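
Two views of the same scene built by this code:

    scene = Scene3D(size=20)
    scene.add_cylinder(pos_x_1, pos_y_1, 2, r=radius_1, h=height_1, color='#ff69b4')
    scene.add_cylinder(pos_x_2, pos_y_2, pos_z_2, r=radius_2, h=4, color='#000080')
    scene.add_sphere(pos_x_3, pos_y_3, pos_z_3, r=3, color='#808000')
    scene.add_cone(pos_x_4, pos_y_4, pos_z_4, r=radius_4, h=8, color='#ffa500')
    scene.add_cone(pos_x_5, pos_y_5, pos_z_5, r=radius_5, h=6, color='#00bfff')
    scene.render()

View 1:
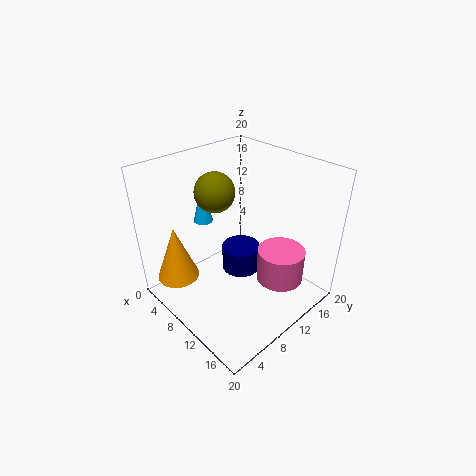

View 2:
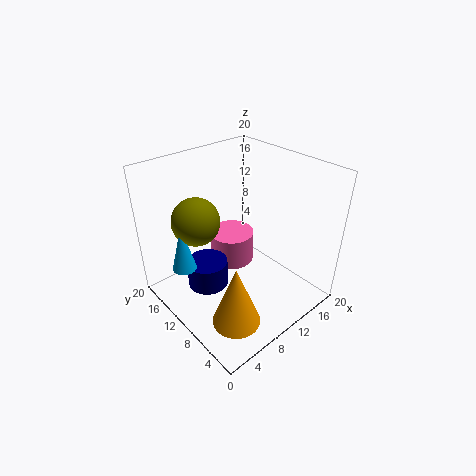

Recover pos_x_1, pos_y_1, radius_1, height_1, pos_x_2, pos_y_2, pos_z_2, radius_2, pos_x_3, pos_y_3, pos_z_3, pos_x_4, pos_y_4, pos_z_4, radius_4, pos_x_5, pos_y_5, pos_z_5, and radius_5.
pos_x_1 = 13.5
pos_y_1 = 15.5
radius_1 = 3.5
height_1 = 5
pos_x_2 = 7
pos_y_2 = 13.5
pos_z_2 = 1.5
radius_2 = 3
pos_x_3 = 4
pos_y_3 = 11
pos_z_3 = 14.5
pos_x_4 = 4
pos_y_4 = 3.5
pos_z_4 = 3.5
radius_4 = 3
pos_x_5 = 1.5
pos_y_5 = 10.5
pos_z_5 = 9
radius_5 = 1.5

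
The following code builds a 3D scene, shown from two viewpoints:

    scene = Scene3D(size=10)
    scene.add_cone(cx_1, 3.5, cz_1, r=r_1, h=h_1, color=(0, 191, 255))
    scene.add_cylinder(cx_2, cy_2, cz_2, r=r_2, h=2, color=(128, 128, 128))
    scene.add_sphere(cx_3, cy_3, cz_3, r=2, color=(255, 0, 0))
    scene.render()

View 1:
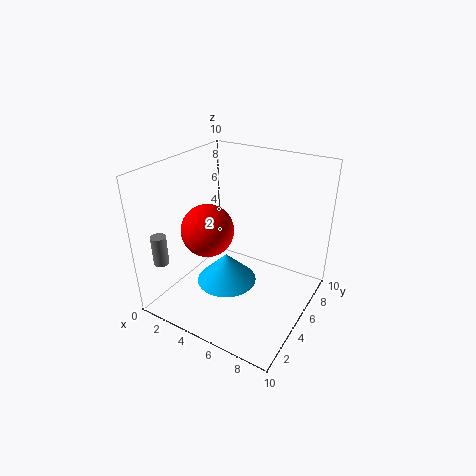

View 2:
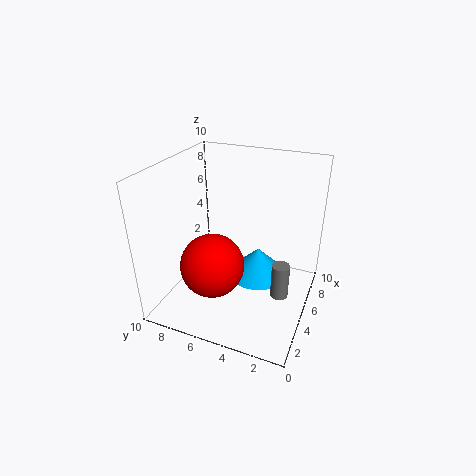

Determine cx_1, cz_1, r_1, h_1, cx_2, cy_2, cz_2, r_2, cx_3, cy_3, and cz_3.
cx_1 = 5; cz_1 = 2.5; r_1 = 2; h_1 = 2; cx_2 = 1.5; cy_2 = 1; cz_2 = 4; r_2 = 0.5; cx_3 = 2; cy_3 = 5.5; cz_3 = 4.5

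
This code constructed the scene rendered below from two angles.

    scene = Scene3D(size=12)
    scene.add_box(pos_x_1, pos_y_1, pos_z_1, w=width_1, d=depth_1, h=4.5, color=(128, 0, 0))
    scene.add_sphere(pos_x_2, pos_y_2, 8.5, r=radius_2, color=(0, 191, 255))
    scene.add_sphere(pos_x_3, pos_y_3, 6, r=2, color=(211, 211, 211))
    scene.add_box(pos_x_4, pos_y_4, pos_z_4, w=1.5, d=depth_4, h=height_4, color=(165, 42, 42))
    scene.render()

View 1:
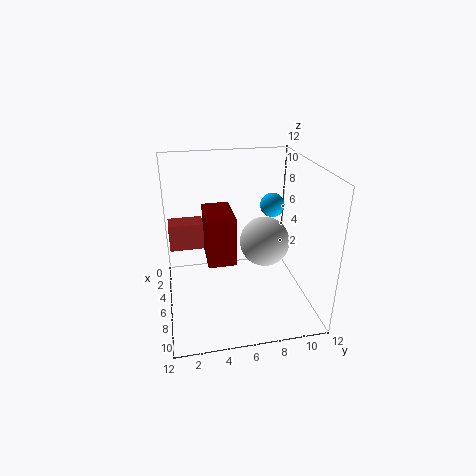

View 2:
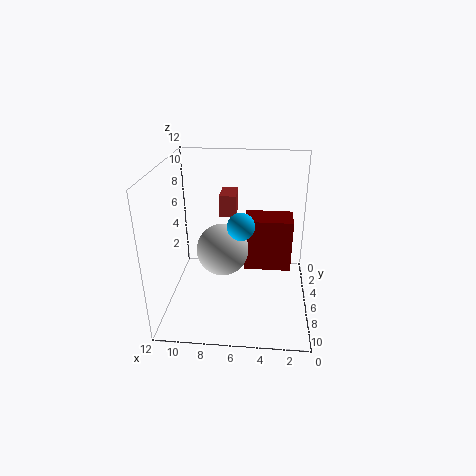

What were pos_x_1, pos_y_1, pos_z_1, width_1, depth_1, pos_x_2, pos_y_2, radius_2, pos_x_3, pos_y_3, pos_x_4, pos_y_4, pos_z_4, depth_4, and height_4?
pos_x_1 = 1.5; pos_y_1 = 3.5; pos_z_1 = 3; width_1 = 4; depth_1 = 2.5; pos_x_2 = 5.5; pos_y_2 = 9; radius_2 = 1; pos_x_3 = 7; pos_y_3 = 8; pos_x_4 = 6.5; pos_y_4 = 0.5; pos_z_4 = 6.5; depth_4 = 2.5; height_4 = 2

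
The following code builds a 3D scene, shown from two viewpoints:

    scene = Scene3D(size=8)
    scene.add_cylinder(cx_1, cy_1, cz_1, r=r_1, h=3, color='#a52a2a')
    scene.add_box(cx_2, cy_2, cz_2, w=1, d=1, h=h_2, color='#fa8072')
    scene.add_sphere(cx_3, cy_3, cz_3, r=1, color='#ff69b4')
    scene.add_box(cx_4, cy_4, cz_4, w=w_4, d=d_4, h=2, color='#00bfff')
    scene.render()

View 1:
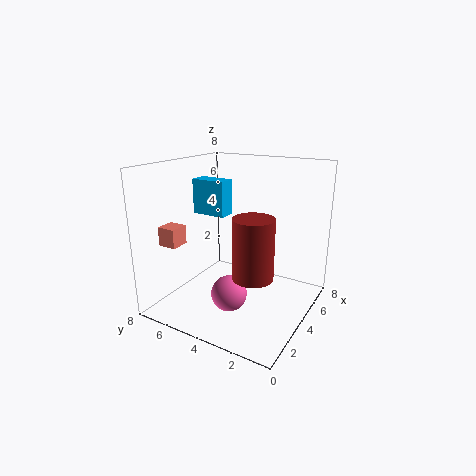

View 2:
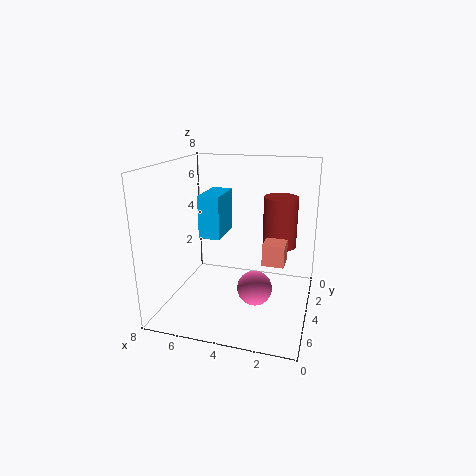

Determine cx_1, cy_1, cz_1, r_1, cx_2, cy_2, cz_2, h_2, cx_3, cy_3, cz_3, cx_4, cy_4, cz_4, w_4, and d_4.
cx_1 = 2
cy_1 = 2
cz_1 = 3
r_1 = 1
cx_2 = 1
cy_2 = 6
cz_2 = 4
h_2 = 1
cx_3 = 3
cy_3 = 4
cz_3 = 1
cx_4 = 4
cy_4 = 5
cz_4 = 5
w_4 = 1
d_4 = 2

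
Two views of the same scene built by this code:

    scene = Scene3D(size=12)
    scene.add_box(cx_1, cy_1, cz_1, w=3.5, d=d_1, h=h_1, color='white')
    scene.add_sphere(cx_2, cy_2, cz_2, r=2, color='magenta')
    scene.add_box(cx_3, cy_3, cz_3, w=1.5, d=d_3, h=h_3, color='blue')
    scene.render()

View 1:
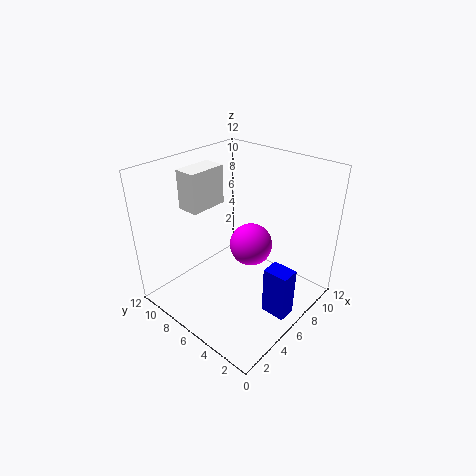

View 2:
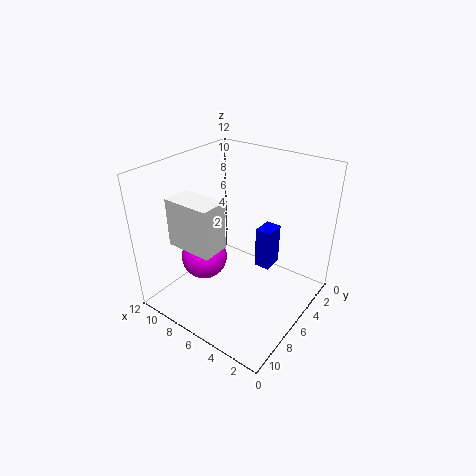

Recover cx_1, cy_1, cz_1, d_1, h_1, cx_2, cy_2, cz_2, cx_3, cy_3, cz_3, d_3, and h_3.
cx_1 = 4.5; cy_1 = 9.5; cz_1 = 7.5; d_1 = 2; h_1 = 3.5; cx_2 = 9; cy_2 = 7; cz_2 = 3.5; cx_3 = 5; cy_3 = 0.5; cz_3 = 1; d_3 = 2; h_3 = 4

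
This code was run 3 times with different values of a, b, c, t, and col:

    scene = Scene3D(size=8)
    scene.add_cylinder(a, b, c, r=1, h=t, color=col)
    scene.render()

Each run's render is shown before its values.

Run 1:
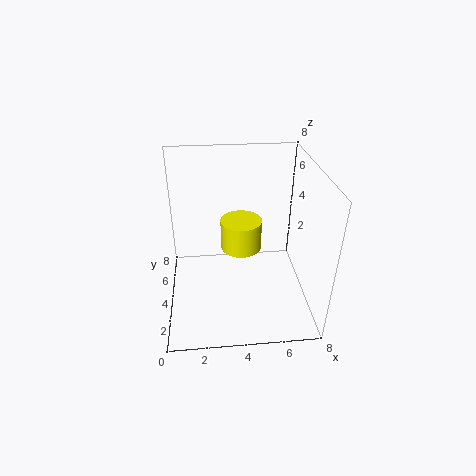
a = 4, b = 2.5, c = 4.5, t = 1.5, col = 'yellow'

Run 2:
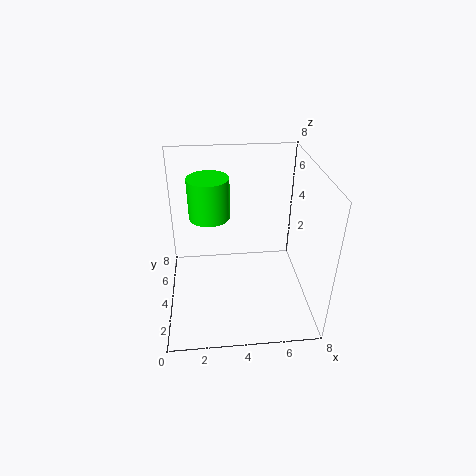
a = 2.5, b = 3, c = 6, t = 2, col = 'lime'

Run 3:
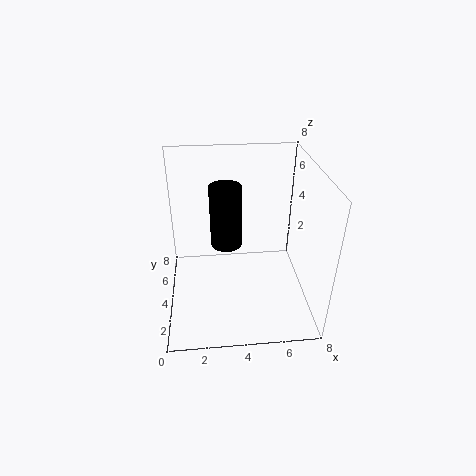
a = 3.5, b = 6.5, c = 2, t = 4, col = 'black'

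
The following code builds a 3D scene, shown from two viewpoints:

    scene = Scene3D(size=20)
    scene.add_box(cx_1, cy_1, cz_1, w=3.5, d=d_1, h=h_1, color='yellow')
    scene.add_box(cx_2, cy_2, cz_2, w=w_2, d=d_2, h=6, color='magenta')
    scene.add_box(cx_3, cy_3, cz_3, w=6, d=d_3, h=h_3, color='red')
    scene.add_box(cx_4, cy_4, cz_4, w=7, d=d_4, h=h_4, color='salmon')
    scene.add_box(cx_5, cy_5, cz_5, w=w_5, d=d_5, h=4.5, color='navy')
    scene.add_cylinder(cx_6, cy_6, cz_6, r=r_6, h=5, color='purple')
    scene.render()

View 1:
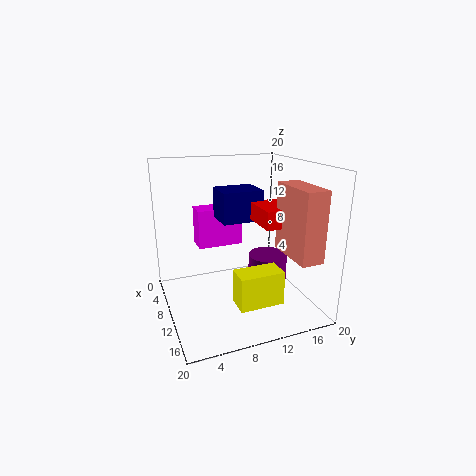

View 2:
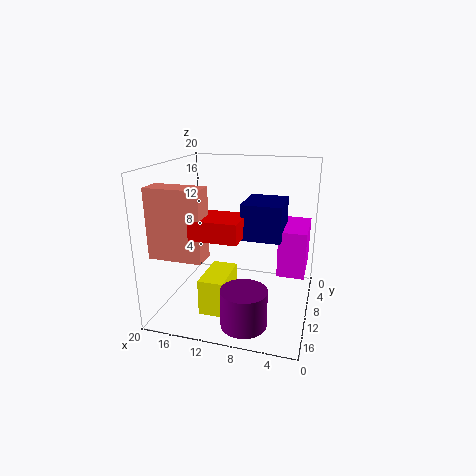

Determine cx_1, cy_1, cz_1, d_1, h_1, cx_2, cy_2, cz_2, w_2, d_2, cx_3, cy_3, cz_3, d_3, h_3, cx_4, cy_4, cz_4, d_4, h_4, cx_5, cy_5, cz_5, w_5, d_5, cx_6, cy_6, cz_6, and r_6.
cx_1 = 10.5
cy_1 = 9
cz_1 = 0.5
d_1 = 6.5
h_1 = 5
cx_2 = 0.5
cy_2 = 6
cz_2 = 6.5
w_2 = 3.5
d_2 = 7
cx_3 = 8
cy_3 = 12.5
cz_3 = 12
d_3 = 5
h_3 = 2.5
cx_4 = 12.5
cy_4 = 14.5
cz_4 = 9
d_4 = 3
h_4 = 9
cx_5 = 3.5
cy_5 = 8.5
cz_5 = 11.5
w_5 = 5
d_5 = 6
cx_6 = 7.5
cy_6 = 16
cz_6 = 0.5
r_6 = 3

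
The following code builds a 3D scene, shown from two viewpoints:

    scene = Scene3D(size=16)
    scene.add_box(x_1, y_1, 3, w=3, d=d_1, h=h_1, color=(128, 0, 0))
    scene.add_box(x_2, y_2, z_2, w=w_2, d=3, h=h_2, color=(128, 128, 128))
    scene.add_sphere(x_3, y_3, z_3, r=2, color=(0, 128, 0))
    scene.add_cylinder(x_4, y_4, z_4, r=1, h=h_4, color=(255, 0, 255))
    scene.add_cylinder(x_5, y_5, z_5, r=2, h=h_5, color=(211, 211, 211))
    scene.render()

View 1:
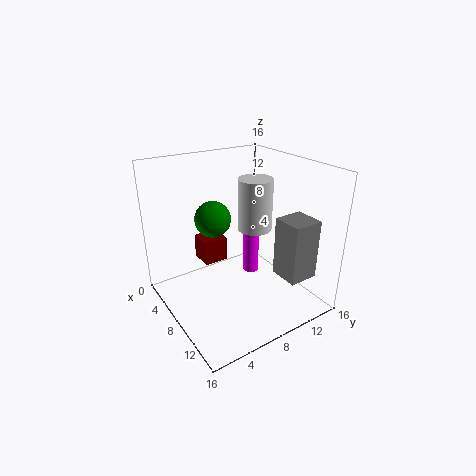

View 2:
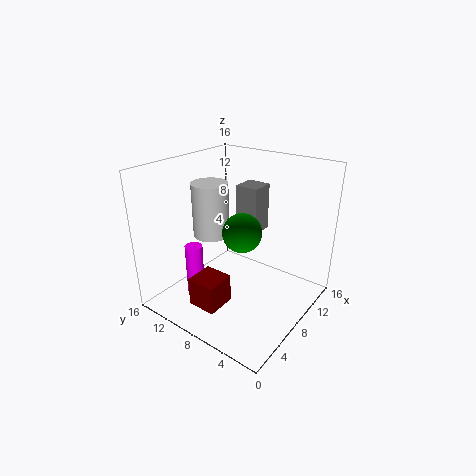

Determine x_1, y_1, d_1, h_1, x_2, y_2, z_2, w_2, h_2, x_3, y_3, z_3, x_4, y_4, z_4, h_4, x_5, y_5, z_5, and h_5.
x_1 = 1
y_1 = 6
d_1 = 3
h_1 = 3
x_2 = 13
y_2 = 9
z_2 = 6
w_2 = 3
h_2 = 6
x_3 = 6
y_3 = 6
z_3 = 10
x_4 = 5
y_4 = 12
z_4 = 1
h_4 = 6
x_5 = 7
y_5 = 11
z_5 = 8
h_5 = 6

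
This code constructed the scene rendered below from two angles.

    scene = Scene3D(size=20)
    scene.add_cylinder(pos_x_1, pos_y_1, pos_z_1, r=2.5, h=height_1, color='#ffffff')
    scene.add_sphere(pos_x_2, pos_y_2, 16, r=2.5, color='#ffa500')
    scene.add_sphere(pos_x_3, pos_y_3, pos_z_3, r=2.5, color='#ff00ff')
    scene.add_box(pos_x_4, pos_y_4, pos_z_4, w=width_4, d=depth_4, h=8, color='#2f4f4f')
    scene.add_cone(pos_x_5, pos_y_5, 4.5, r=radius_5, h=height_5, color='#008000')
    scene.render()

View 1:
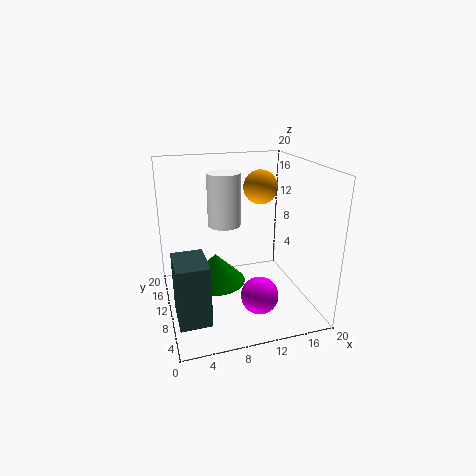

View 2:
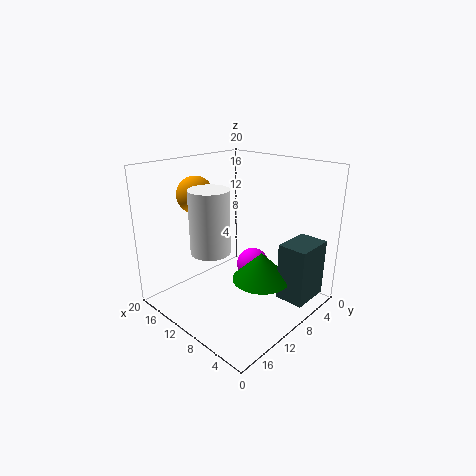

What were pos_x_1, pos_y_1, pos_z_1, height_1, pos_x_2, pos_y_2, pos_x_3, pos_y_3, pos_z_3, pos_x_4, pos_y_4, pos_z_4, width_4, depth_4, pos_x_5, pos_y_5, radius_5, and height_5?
pos_x_1 = 9.5; pos_y_1 = 15.5; pos_z_1 = 10; height_1 = 8; pos_x_2 = 14.5; pos_y_2 = 13.5; pos_x_3 = 11.5; pos_y_3 = 5; pos_z_3 = 3.5; pos_x_4 = 0.5; pos_y_4 = 2.5; pos_z_4 = 2; width_4 = 4; depth_4 = 5.5; pos_x_5 = 6.5; pos_y_5 = 9; radius_5 = 4; height_5 = 4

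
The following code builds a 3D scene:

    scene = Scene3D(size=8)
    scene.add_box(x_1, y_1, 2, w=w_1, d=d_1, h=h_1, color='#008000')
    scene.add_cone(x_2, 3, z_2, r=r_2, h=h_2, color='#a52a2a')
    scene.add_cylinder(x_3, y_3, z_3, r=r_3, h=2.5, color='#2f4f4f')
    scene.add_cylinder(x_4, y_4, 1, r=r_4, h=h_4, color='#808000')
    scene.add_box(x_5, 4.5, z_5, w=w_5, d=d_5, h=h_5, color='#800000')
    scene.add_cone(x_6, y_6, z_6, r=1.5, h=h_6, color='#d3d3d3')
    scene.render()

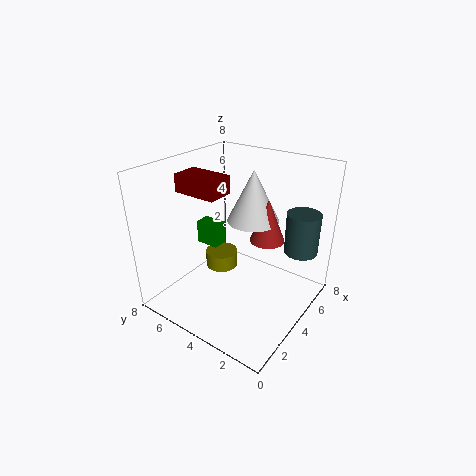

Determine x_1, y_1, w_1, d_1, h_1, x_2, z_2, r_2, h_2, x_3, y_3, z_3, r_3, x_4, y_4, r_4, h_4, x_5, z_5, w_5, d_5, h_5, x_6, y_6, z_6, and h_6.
x_1 = 5; y_1 = 6.5; w_1 = 1; d_1 = 1.5; h_1 = 1.5; x_2 = 5.5; z_2 = 3.5; r_2 = 1; h_2 = 2.5; x_3 = 7; y_3 = 1.5; z_3 = 2.5; r_3 = 1; x_4 = 5; y_4 = 6; r_4 = 1; h_4 = 1; x_5 = 2.5; z_5 = 6.5; w_5 = 1.5; d_5 = 2.5; h_5 = 1; x_6 = 5.5; y_6 = 4; z_6 = 4.5; h_6 = 3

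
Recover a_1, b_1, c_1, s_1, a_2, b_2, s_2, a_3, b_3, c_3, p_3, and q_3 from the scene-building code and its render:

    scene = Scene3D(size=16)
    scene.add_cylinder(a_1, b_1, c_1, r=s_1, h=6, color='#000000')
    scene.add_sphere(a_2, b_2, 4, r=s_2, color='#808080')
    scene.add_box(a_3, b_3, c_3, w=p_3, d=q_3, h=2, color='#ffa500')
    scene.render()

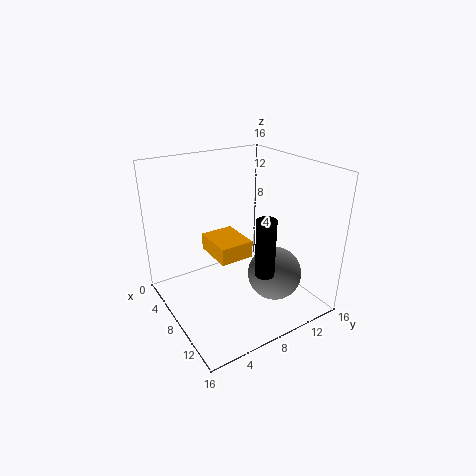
a_1 = 13
b_1 = 8
c_1 = 6
s_1 = 1
a_2 = 11
b_2 = 11
s_2 = 3
a_3 = 3
b_3 = 6
c_3 = 5
p_3 = 5
q_3 = 4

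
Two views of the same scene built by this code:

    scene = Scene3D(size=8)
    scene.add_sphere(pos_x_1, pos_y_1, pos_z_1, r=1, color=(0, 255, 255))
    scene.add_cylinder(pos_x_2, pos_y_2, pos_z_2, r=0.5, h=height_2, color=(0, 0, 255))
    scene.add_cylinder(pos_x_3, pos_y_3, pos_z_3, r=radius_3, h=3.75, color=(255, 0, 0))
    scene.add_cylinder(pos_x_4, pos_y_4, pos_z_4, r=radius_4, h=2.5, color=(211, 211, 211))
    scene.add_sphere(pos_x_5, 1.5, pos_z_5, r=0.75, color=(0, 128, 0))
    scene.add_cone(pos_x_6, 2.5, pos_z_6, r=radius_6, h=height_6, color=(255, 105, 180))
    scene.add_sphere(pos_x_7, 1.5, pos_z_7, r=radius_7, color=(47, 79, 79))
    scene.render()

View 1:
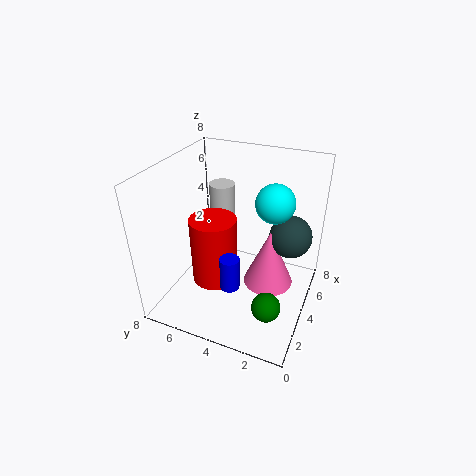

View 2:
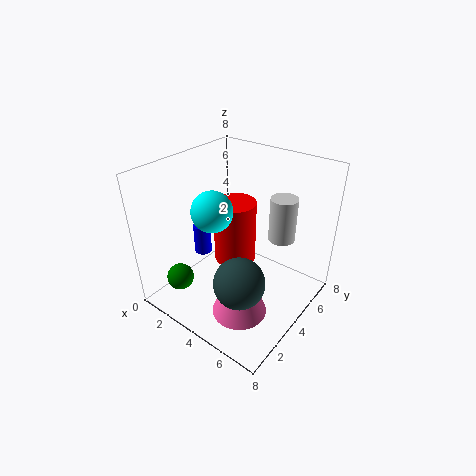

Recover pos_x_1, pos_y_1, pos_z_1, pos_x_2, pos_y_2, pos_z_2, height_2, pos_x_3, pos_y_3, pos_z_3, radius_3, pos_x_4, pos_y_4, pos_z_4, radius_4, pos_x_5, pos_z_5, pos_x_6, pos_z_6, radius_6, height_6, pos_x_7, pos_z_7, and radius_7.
pos_x_1 = 4
pos_y_1 = 2
pos_z_1 = 6.5
pos_x_2 = 1.75
pos_y_2 = 3.5
pos_z_2 = 2.5
height_2 = 1.75
pos_x_3 = 3
pos_y_3 = 5
pos_z_3 = 1.75
radius_3 = 1.25
pos_x_4 = 5.75
pos_y_4 = 5.75
pos_z_4 = 3.75
radius_4 = 0.75
pos_x_5 = 1.75
pos_z_5 = 1.75
pos_x_6 = 5.25
pos_z_6 = 0.5
radius_6 = 1.5
height_6 = 3.5
pos_x_7 = 6
pos_z_7 = 3.5
radius_7 = 1.25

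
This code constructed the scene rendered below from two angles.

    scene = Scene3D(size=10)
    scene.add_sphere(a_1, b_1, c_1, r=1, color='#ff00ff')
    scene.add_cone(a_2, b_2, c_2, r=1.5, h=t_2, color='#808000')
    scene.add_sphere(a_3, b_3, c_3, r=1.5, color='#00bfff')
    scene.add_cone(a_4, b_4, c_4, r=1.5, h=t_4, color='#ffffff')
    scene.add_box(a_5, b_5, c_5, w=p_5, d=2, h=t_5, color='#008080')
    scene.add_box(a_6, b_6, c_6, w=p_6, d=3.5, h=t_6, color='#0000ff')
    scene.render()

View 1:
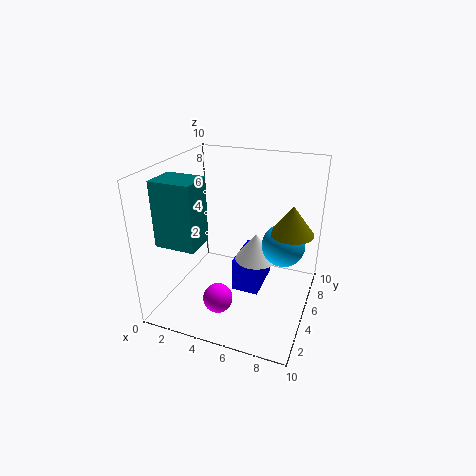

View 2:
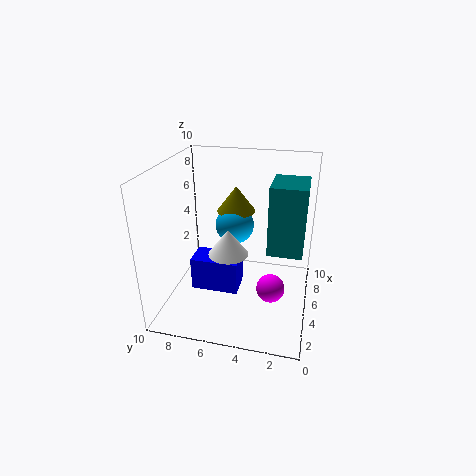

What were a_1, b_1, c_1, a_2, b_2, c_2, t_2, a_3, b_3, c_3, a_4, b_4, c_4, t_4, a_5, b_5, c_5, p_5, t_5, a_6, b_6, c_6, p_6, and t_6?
a_1 = 4.5, b_1 = 2.5, c_1 = 1.5, a_2 = 8.5, b_2 = 6, c_2 = 5.5, t_2 = 2, a_3 = 8, b_3 = 6, c_3 = 4.5, a_4 = 6, b_4 = 6, c_4 = 3, t_4 = 2, a_5 = 1.5, b_5 = 0.5, c_5 = 6, p_5 = 2.5, t_5 = 4, a_6 = 4.5, b_6 = 5, c_6 = 0.5, p_6 = 2, t_6 = 2.5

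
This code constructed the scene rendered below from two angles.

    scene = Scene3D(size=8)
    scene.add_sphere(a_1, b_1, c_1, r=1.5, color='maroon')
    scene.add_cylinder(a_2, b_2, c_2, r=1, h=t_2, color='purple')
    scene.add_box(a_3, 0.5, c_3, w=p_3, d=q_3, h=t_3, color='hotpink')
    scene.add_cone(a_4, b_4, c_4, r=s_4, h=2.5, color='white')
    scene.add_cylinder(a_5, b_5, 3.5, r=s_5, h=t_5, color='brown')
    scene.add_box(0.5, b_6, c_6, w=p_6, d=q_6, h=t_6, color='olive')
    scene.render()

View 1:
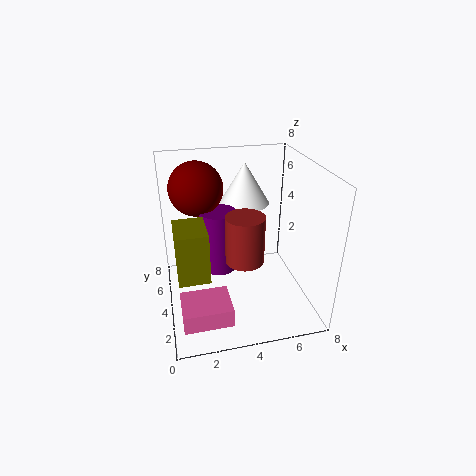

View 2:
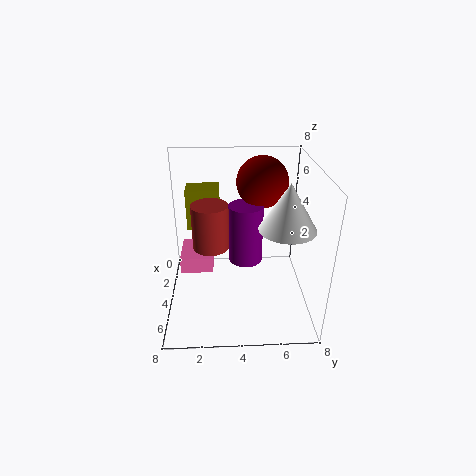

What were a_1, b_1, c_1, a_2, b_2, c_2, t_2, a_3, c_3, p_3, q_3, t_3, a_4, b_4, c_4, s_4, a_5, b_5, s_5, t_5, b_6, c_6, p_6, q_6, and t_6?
a_1 = 2
b_1 = 5.5
c_1 = 6.5
a_2 = 3
b_2 = 4.5
c_2 = 2
t_2 = 3.5
a_3 = 0.5
c_3 = 1
p_3 = 2.5
q_3 = 2
t_3 = 1
a_4 = 5
b_4 = 6.5
c_4 = 5
s_4 = 1.5
a_5 = 4
b_5 = 2.5
s_5 = 1
t_5 = 2.5
b_6 = 1
c_6 = 3.5
p_6 = 1.5
q_6 = 2
t_6 = 2.5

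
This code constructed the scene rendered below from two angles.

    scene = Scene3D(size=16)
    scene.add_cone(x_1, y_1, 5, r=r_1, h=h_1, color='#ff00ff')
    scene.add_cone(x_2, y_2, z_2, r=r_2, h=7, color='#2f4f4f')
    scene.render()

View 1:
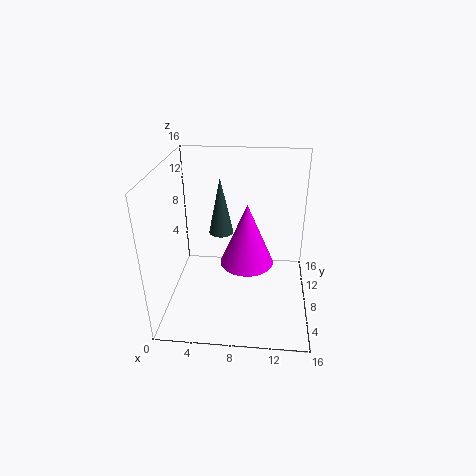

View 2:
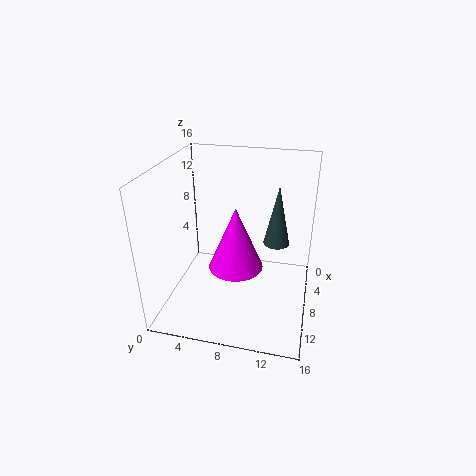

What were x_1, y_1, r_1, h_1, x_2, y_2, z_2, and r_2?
x_1 = 9; y_1 = 8; r_1 = 3; h_1 = 7; x_2 = 5.5; y_2 = 12; z_2 = 6.5; r_2 = 1.5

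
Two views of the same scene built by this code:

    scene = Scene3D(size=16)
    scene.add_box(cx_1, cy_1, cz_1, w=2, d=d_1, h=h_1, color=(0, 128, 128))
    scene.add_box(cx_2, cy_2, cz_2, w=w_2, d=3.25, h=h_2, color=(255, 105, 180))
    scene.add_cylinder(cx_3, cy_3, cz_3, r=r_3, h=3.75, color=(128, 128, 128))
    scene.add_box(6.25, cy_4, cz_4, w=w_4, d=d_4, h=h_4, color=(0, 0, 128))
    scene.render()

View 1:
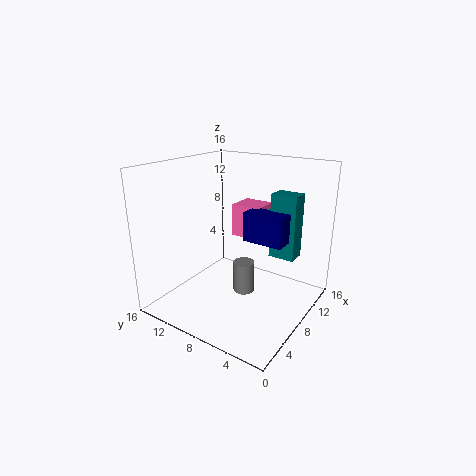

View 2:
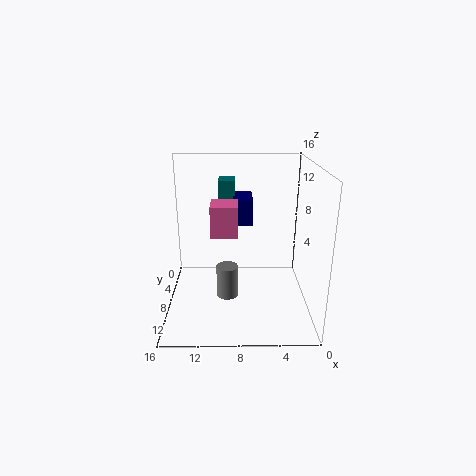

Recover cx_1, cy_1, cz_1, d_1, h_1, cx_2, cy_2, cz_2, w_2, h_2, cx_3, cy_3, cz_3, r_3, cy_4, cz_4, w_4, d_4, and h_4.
cx_1 = 8.25, cy_1 = 1.5, cz_1 = 6.75, d_1 = 2.75, h_1 = 6.75, cx_2 = 8, cy_2 = 5.5, cz_2 = 8.25, w_2 = 3, h_2 = 3.5, cx_3 = 9.25, cy_3 = 8, cz_3 = 0.75, r_3 = 1.25, cy_4 = 2, cz_4 = 8.75, w_4 = 2.25, d_4 = 4.25, h_4 = 3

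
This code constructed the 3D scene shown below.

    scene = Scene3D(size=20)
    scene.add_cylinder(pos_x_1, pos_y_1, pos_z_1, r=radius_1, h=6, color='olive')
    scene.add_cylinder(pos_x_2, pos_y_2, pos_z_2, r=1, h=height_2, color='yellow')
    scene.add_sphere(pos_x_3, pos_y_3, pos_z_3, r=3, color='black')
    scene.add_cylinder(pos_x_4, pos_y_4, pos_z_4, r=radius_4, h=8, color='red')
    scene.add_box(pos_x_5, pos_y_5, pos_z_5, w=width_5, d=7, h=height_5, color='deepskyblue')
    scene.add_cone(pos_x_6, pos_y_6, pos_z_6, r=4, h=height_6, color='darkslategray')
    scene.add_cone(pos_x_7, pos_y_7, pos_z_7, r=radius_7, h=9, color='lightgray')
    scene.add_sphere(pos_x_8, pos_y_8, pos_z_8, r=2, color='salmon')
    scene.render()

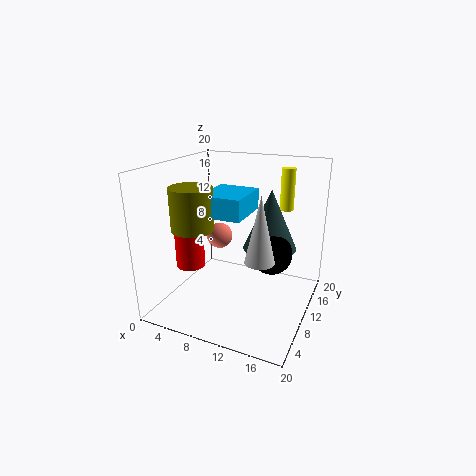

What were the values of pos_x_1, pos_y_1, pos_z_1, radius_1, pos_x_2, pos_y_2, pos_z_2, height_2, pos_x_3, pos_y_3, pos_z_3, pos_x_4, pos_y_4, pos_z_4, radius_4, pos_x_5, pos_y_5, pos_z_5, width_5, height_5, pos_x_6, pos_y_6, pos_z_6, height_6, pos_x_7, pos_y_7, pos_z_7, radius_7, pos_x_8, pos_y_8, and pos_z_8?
pos_x_1 = 4; pos_y_1 = 8; pos_z_1 = 11; radius_1 = 3; pos_x_2 = 15; pos_y_2 = 16; pos_z_2 = 13; height_2 = 6; pos_x_3 = 14; pos_y_3 = 13; pos_z_3 = 7; pos_x_4 = 4; pos_y_4 = 7; pos_z_4 = 6; radius_4 = 2; pos_x_5 = 5; pos_y_5 = 8; pos_z_5 = 13; width_5 = 6; height_5 = 3; pos_x_6 = 13; pos_y_6 = 15; pos_z_6 = 7; height_6 = 9; pos_x_7 = 14; pos_y_7 = 8; pos_z_7 = 8; radius_7 = 2; pos_x_8 = 5; pos_y_8 = 14; pos_z_8 = 8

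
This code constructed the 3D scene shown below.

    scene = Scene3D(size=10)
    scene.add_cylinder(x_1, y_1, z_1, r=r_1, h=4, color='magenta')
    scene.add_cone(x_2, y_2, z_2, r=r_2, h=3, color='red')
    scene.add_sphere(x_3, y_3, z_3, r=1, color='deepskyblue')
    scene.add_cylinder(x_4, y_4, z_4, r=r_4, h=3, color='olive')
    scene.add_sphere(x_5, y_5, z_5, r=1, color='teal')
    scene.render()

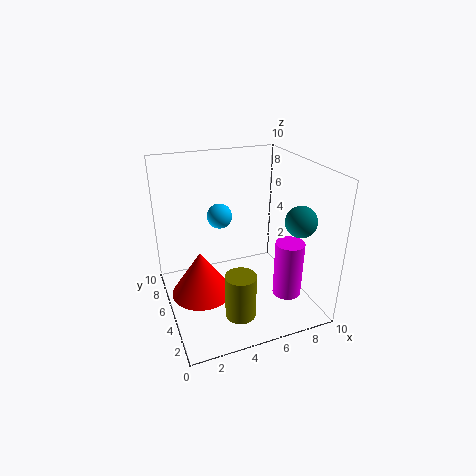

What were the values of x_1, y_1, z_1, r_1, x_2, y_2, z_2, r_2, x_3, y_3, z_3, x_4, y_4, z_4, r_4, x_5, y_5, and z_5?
x_1 = 8, y_1 = 3, z_1 = 1, r_1 = 1, x_2 = 2, y_2 = 4, z_2 = 2, r_2 = 2, x_3 = 5, y_3 = 9, z_3 = 5, x_4 = 4, y_4 = 2, z_4 = 1, r_4 = 1, x_5 = 8, y_5 = 2, z_5 = 7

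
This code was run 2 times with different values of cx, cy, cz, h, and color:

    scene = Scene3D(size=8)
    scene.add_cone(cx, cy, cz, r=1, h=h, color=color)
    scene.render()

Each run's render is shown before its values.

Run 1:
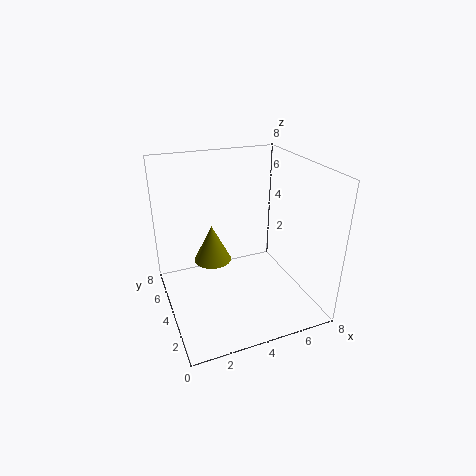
cx = 2.5, cy = 4, cz = 3, h = 2, color = 'olive'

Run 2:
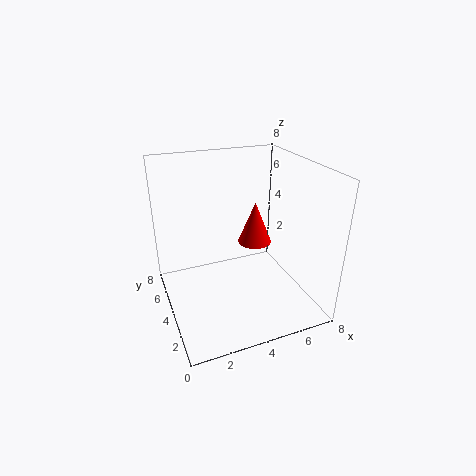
cx = 5.5, cy = 5, cz = 3, h = 2.5, color = 'red'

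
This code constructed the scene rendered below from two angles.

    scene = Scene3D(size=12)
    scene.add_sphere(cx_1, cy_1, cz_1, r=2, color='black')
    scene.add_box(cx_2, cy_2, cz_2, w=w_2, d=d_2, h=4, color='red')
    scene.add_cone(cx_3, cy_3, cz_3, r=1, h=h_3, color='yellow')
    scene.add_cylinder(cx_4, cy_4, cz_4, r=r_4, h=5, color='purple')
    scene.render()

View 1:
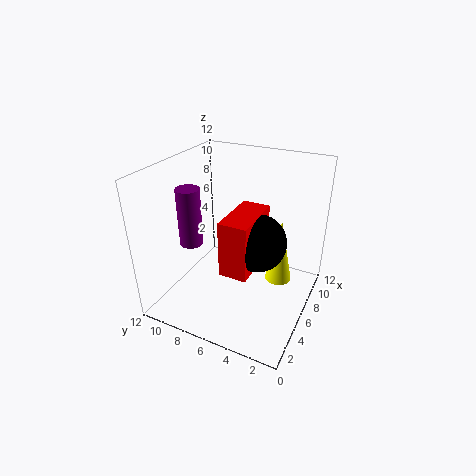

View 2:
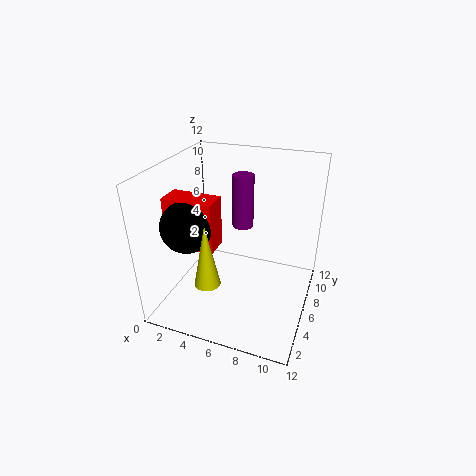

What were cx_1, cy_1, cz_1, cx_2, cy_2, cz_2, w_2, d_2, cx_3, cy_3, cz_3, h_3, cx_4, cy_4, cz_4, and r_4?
cx_1 = 3; cy_1 = 3; cz_1 = 8; cx_2 = 1; cy_2 = 3; cz_2 = 6; w_2 = 4; d_2 = 2; cx_3 = 5; cy_3 = 2; cz_3 = 4; h_3 = 5; cx_4 = 5; cy_4 = 10; cz_4 = 5; r_4 = 1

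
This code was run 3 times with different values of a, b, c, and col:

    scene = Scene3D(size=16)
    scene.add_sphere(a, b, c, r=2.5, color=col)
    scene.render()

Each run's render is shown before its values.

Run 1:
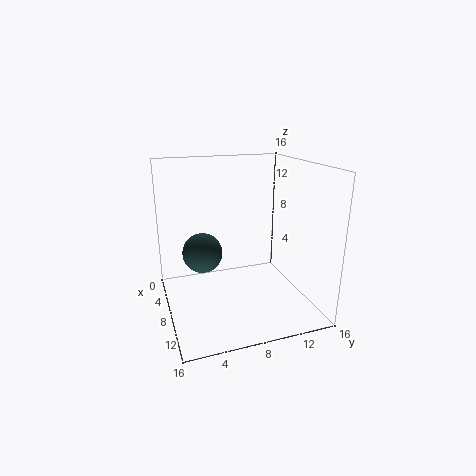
a = 3
b = 5
c = 4.5
col = 'darkslategray'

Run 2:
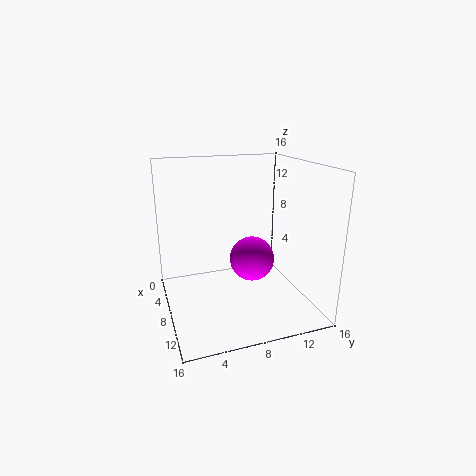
a = 8.5
b = 9.5
c = 5.5
col = 'magenta'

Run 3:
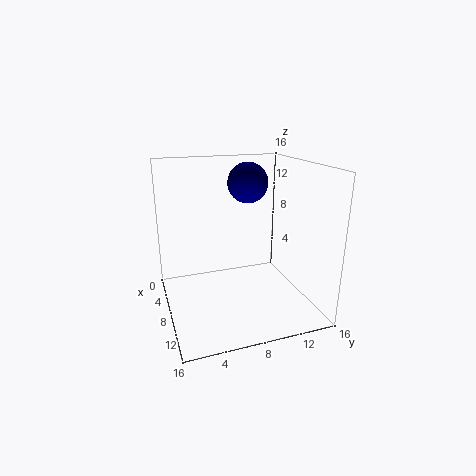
a = 3
b = 11
c = 13
col = 'navy'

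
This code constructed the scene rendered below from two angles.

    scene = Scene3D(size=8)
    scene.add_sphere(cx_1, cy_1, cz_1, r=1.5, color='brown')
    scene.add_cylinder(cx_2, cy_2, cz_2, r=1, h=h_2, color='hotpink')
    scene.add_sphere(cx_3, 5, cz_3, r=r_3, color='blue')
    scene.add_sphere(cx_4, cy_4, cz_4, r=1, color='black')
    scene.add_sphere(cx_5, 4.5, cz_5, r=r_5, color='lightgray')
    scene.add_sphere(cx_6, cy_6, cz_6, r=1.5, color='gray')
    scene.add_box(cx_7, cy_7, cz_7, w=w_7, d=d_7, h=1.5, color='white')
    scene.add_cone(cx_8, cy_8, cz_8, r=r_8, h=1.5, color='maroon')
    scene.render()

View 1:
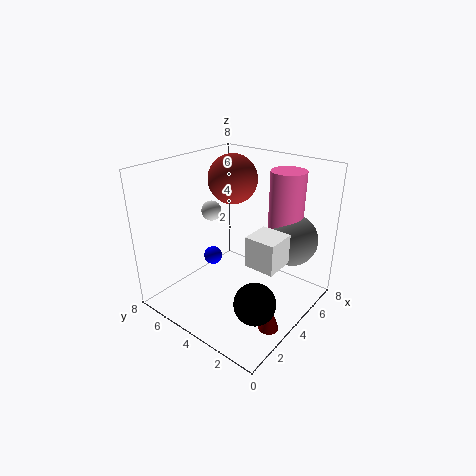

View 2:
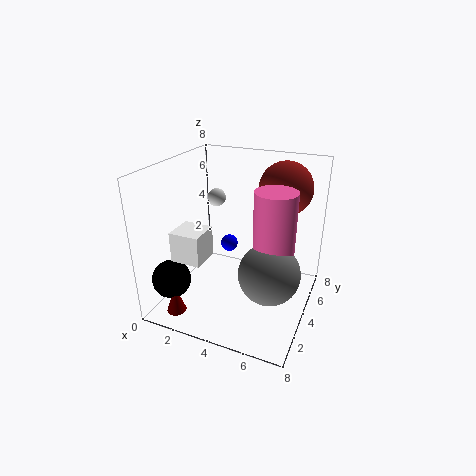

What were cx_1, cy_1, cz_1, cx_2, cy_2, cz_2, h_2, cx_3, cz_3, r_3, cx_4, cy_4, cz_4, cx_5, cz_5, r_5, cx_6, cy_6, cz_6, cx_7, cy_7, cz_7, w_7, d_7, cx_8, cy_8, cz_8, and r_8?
cx_1 = 6
cy_1 = 6
cz_1 = 6.5
cx_2 = 6.5
cy_2 = 2.5
cz_2 = 3.5
h_2 = 4
cx_3 = 3
cz_3 = 3
r_3 = 0.5
cx_4 = 1.5
cy_4 = 1
cz_4 = 2.5
cx_5 = 2.5
cz_5 = 6
r_5 = 0.5
cx_6 = 6.5
cy_6 = 2
cz_6 = 3.5
cx_7 = 2
cy_7 = 0.5
cz_7 = 4
w_7 = 1.5
d_7 = 1.5
cx_8 = 2
cy_8 = 0.5
cz_8 = 1
r_8 = 0.5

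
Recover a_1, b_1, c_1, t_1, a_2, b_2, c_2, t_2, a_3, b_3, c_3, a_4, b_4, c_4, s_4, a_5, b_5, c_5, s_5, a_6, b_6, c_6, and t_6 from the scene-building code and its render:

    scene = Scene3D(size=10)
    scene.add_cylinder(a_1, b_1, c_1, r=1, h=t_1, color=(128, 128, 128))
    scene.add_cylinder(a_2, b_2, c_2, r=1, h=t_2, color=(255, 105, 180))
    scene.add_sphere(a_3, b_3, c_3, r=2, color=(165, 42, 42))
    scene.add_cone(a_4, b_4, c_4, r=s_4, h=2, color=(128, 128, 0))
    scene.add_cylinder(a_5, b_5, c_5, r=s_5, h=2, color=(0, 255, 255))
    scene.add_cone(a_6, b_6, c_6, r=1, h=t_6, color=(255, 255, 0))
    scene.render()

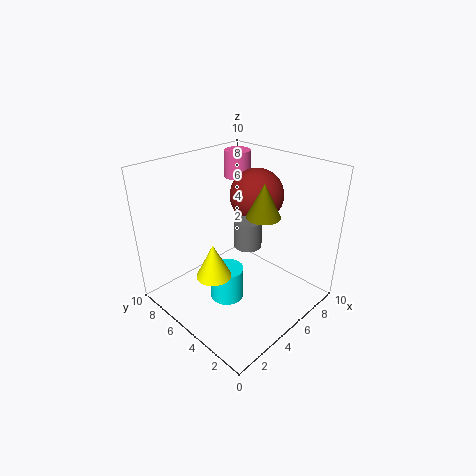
a_1 = 6, b_1 = 5, c_1 = 4, t_1 = 2, a_2 = 8, b_2 = 8, c_2 = 8, t_2 = 2, a_3 = 8, b_3 = 6, c_3 = 7, a_4 = 4, b_4 = 2, c_4 = 8, s_4 = 1, a_5 = 2, b_5 = 3, c_5 = 3, s_5 = 1, a_6 = 1, b_6 = 3, c_6 = 5, t_6 = 2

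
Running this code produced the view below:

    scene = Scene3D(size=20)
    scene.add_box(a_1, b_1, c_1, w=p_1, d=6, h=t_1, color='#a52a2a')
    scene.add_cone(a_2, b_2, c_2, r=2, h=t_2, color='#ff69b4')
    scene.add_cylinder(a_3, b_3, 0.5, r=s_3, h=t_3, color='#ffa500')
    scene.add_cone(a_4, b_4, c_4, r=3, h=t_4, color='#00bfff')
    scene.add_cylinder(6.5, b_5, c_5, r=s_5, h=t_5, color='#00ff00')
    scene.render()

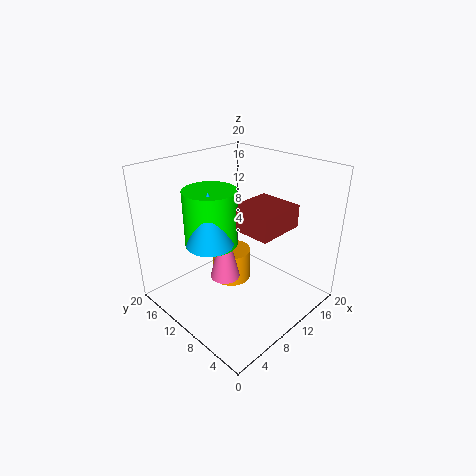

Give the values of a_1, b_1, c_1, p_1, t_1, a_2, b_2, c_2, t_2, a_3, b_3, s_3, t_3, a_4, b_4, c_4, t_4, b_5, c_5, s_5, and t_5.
a_1 = 8, b_1 = 3.5, c_1 = 12.5, p_1 = 6.5, t_1 = 3, a_2 = 7, b_2 = 9.5, c_2 = 5.5, t_2 = 8.5, a_3 = 12.5, b_3 = 14, s_3 = 3, t_3 = 5, a_4 = 5, b_4 = 10, c_4 = 11, t_4 = 7, b_5 = 11.5, c_5 = 10, s_5 = 3.5, t_5 = 7.5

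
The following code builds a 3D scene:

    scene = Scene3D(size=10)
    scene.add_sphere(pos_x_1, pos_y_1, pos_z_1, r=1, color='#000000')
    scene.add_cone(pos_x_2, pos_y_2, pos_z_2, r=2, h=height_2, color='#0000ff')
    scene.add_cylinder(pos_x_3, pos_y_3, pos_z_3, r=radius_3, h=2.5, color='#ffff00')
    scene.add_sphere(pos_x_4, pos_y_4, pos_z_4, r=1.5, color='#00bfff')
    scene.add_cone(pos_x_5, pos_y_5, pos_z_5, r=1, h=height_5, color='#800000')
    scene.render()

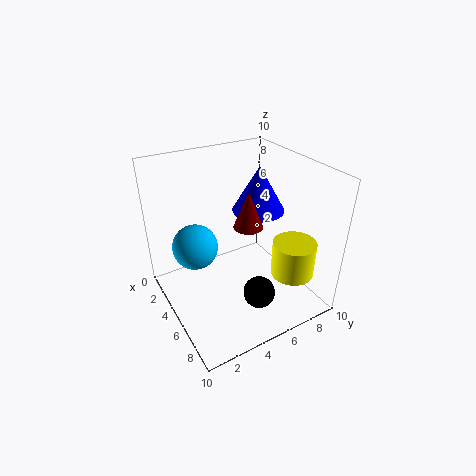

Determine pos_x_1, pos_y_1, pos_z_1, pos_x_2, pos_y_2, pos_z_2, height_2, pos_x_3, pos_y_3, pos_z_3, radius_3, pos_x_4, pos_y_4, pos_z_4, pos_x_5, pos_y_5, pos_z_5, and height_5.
pos_x_1 = 8.5
pos_y_1 = 4.5
pos_z_1 = 3
pos_x_2 = 3
pos_y_2 = 8
pos_z_2 = 5.5
height_2 = 3.5
pos_x_3 = 7.5
pos_y_3 = 8
pos_z_3 = 2.5
radius_3 = 1.5
pos_x_4 = 4.5
pos_y_4 = 2
pos_z_4 = 5
pos_x_5 = 5.5
pos_y_5 = 5.5
pos_z_5 = 6
height_5 = 2.5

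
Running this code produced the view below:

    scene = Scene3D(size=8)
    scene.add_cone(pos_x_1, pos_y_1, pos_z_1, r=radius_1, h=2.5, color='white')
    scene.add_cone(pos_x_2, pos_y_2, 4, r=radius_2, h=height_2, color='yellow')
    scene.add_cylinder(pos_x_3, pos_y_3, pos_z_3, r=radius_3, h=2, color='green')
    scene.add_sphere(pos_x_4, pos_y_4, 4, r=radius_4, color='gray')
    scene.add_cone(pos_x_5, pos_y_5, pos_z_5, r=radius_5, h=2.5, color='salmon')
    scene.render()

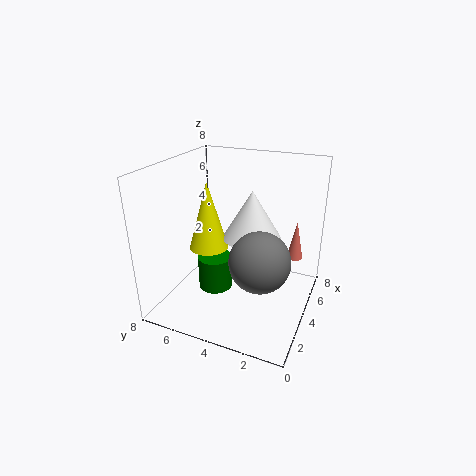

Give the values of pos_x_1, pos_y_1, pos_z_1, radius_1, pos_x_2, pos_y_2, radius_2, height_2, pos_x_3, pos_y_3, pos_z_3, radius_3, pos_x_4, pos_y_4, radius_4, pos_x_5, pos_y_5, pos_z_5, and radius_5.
pos_x_1 = 3.5; pos_y_1 = 3; pos_z_1 = 4.5; radius_1 = 1.5; pos_x_2 = 2.5; pos_y_2 = 5; radius_2 = 1; height_2 = 3.5; pos_x_3 = 4; pos_y_3 = 5.5; pos_z_3 = 0.5; radius_3 = 1; pos_x_4 = 2; pos_y_4 = 2; radius_4 = 1.5; pos_x_5 = 7.5; pos_y_5 = 1.5; pos_z_5 = 1.5; radius_5 = 0.5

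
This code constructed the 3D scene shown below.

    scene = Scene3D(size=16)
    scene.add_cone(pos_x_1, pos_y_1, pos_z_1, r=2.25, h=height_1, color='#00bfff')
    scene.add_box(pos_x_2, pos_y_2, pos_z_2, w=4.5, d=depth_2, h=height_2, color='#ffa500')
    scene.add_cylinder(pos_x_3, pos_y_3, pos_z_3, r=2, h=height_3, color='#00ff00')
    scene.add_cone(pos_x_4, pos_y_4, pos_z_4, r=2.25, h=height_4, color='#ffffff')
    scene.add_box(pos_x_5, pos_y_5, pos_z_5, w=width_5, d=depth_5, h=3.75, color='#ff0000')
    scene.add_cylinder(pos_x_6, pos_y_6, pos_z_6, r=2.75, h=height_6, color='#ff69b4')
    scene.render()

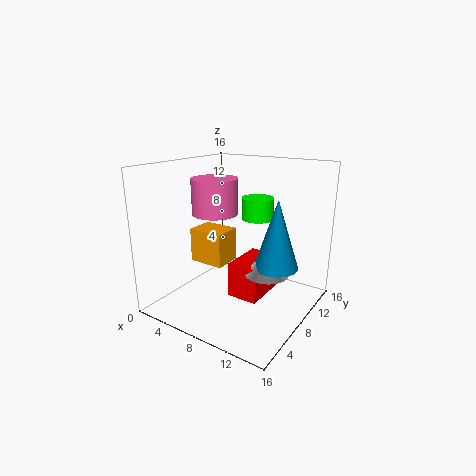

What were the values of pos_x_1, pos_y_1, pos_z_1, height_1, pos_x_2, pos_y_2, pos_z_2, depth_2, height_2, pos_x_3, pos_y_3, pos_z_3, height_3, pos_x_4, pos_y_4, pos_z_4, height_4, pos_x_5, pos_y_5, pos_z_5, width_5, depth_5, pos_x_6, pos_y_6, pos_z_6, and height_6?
pos_x_1 = 13.25, pos_y_1 = 7, pos_z_1 = 6.25, height_1 = 7, pos_x_2 = 0.5, pos_y_2 = 8.5, pos_z_2 = 3.25, depth_2 = 3.5, height_2 = 4.25, pos_x_3 = 7, pos_y_3 = 14, pos_z_3 = 8.5, height_3 = 2.75, pos_x_4 = 12.5, pos_y_4 = 6.5, pos_z_4 = 5.5, height_4 = 2.75, pos_x_5 = 8.75, pos_y_5 = 5, pos_z_5 = 2.5, width_5 = 3.25, depth_5 = 5, pos_x_6 = 3.75, pos_y_6 = 9.5, pos_z_6 = 9.75, height_6 = 4.25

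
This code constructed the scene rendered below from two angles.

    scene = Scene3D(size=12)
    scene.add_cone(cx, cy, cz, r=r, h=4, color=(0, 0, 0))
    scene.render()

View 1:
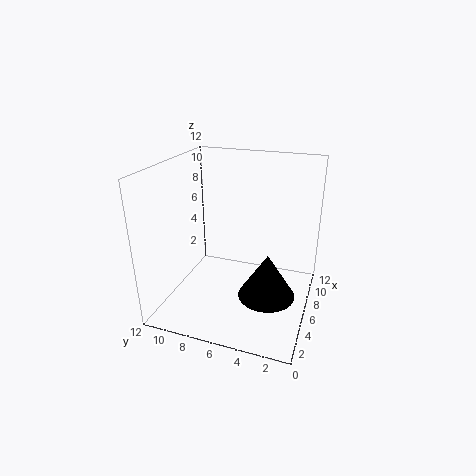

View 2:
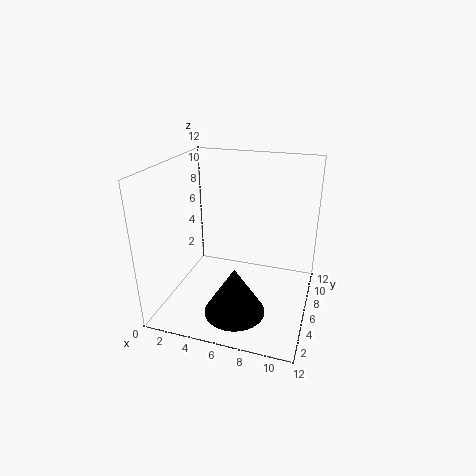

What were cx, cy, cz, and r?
cx = 6.5, cy = 3.5, cz = 0.5, r = 2.5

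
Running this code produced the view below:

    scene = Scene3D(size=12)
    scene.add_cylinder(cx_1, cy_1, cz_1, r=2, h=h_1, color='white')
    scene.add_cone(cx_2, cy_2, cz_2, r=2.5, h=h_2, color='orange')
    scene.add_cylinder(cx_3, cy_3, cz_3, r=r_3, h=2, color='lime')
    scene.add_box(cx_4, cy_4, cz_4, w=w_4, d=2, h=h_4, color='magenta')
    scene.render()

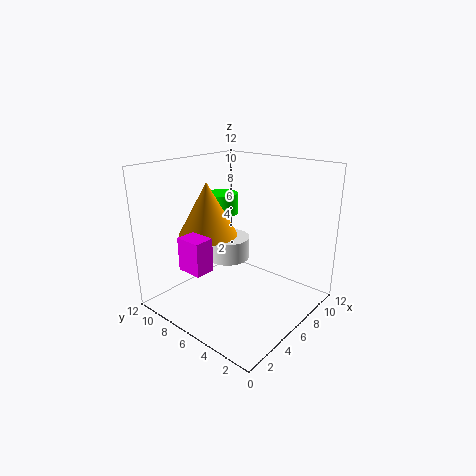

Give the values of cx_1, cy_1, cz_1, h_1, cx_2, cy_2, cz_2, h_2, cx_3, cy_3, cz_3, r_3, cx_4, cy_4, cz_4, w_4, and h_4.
cx_1 = 7.5, cy_1 = 8.5, cz_1 = 3, h_1 = 2, cx_2 = 5, cy_2 = 8.5, cz_2 = 6, h_2 = 4.5, cx_3 = 9, cy_3 = 10.5, cz_3 = 6.5, r_3 = 1.5, cx_4 = 0.5, cy_4 = 5, cz_4 = 5, w_4 = 1.5, h_4 = 2.5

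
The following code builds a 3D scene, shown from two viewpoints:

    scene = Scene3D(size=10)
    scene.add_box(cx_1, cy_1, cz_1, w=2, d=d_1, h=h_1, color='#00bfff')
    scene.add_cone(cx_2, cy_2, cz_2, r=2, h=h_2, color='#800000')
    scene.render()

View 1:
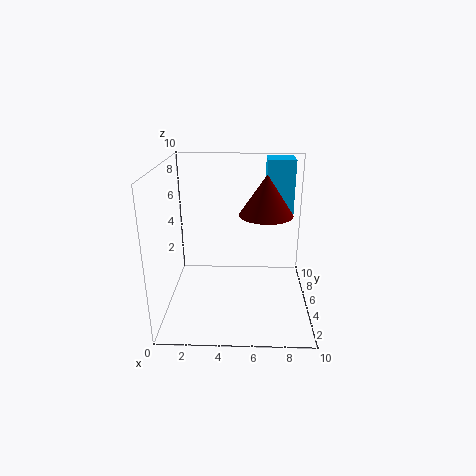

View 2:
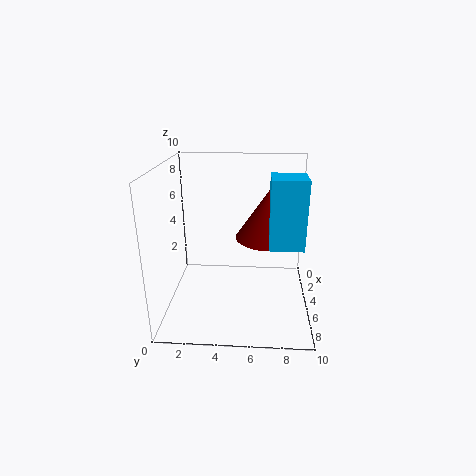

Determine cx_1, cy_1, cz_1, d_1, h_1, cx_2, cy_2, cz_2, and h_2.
cx_1 = 7, cy_1 = 7, cz_1 = 6, d_1 = 2, h_1 = 4, cx_2 = 7, cy_2 = 7, cz_2 = 6, h_2 = 3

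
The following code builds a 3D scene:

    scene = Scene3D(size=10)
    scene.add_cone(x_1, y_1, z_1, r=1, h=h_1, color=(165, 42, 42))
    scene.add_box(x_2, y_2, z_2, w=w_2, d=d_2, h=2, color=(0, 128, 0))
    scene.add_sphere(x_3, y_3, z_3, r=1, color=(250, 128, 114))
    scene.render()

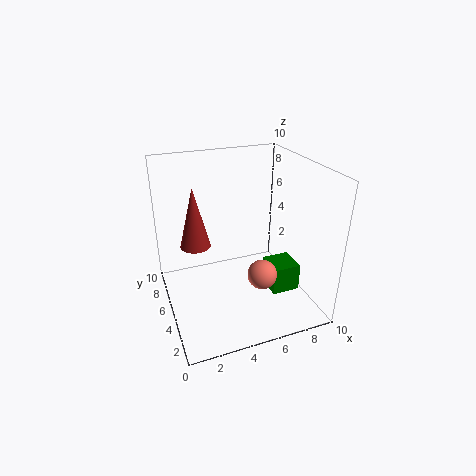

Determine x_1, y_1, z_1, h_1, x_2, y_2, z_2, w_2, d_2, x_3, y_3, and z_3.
x_1 = 2, y_1 = 5, z_1 = 5, h_1 = 4, x_2 = 7, y_2 = 3, z_2 = 1, w_2 = 2, d_2 = 2, x_3 = 6, y_3 = 3, z_3 = 3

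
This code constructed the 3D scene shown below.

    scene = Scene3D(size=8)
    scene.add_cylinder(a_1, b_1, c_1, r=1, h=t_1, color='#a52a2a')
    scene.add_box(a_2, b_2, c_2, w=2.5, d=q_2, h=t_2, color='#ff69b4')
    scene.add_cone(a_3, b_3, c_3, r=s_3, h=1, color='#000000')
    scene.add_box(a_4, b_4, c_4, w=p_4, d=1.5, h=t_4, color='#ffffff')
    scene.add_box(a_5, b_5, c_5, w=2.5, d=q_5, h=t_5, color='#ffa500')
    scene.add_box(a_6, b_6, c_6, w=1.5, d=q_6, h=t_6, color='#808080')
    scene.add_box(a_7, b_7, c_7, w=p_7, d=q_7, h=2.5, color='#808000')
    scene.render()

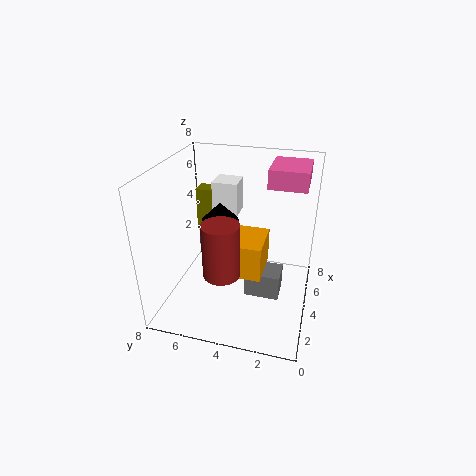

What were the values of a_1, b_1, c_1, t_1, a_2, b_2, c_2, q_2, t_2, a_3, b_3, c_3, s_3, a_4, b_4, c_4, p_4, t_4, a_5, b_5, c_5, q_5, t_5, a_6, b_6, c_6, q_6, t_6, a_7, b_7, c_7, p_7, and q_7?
a_1 = 2.5; b_1 = 4.5; c_1 = 2.5; t_1 = 3; a_2 = 4; b_2 = 0.5; c_2 = 7; q_2 = 2; t_2 = 1; a_3 = 4; b_3 = 5; c_3 = 5; s_3 = 1; a_4 = 5.5; b_4 = 4.5; c_4 = 4.5; p_4 = 1.5; t_4 = 2; a_5 = 3; b_5 = 2.5; c_5 = 2; q_5 = 2; t_5 = 2; a_6 = 3.5; b_6 = 1.5; c_6 = 0.5; q_6 = 2; t_6 = 1.5; a_7 = 5.5; b_7 = 5.5; c_7 = 3.5; p_7 = 1; q_7 = 1.5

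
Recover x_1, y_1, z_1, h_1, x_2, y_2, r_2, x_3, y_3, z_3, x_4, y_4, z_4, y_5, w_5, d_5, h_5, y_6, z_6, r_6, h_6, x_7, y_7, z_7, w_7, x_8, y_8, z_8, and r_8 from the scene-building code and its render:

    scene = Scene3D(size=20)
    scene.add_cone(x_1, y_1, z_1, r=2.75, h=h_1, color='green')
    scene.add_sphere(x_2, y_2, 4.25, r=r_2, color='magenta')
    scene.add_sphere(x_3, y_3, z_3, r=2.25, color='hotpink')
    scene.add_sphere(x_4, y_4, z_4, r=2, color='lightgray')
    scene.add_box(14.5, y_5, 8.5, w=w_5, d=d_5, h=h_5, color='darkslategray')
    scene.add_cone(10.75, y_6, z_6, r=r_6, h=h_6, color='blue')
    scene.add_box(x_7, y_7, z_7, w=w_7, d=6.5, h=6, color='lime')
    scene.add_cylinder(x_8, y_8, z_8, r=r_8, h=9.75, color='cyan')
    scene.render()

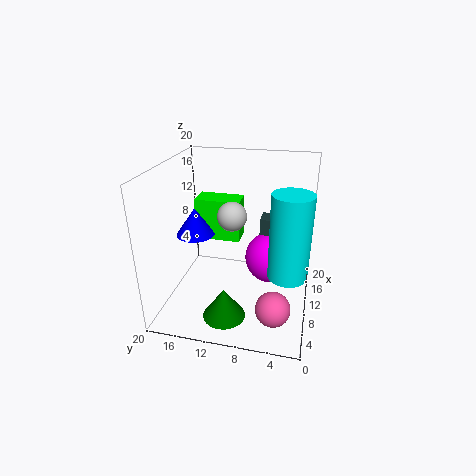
x_1 = 3.25
y_1 = 10.25
z_1 = 2
h_1 = 4
x_2 = 15.5
y_2 = 6
r_2 = 4
x_3 = 4
y_3 = 4
z_3 = 3.5
x_4 = 9.75
y_4 = 10.75
z_4 = 13.25
y_5 = 4
w_5 = 3
d_5 = 3.75
h_5 = 2.5
y_6 = 16.5
z_6 = 9.5
r_6 = 2.75
h_6 = 4
x_7 = 11.5
y_7 = 10.25
z_7 = 8.5
w_7 = 3.5
x_8 = 2.75
y_8 = 2.5
z_8 = 9.75
r_8 = 2.25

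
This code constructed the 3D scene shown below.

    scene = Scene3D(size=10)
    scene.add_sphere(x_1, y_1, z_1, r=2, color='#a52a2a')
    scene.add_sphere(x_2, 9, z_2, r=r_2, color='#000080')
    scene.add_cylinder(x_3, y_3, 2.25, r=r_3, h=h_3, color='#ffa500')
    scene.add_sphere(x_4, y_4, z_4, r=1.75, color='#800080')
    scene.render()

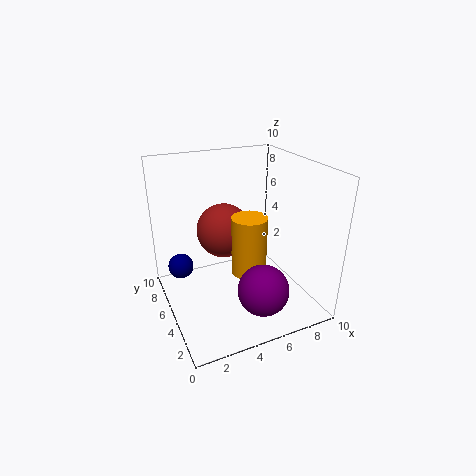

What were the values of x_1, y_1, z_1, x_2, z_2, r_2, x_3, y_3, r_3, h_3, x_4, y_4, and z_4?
x_1 = 4.75, y_1 = 7, z_1 = 4.75, x_2 = 1.75, z_2 = 1.25, r_2 = 1, x_3 = 5.75, y_3 = 4.75, r_3 = 1.25, h_3 = 4.25, x_4 = 5.75, y_4 = 2.5, z_4 = 2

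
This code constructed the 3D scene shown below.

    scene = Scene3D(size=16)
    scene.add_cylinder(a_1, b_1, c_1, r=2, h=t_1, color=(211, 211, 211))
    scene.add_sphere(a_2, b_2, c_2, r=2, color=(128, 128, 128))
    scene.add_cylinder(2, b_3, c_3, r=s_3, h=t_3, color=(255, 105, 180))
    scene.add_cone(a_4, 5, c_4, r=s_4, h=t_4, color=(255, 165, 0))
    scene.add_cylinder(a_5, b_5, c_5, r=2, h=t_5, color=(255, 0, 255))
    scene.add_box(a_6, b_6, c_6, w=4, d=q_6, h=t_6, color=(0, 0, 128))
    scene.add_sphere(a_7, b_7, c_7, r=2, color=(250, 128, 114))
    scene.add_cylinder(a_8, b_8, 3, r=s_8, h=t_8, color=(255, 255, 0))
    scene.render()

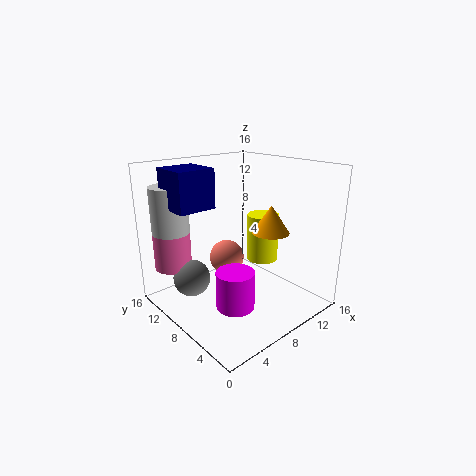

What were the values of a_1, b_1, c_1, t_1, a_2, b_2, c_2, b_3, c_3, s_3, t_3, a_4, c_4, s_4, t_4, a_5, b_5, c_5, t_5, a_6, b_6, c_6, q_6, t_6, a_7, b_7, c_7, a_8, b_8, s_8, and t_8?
a_1 = 2
b_1 = 12
c_1 = 9
t_1 = 5
a_2 = 3
b_2 = 10
c_2 = 4
b_3 = 12
c_3 = 5
s_3 = 2
t_3 = 7
a_4 = 10
c_4 = 9
s_4 = 2
t_4 = 3
a_5 = 5
b_5 = 5
c_5 = 2
t_5 = 4
a_6 = 1
b_6 = 8
c_6 = 12
q_6 = 4
t_6 = 4
a_7 = 8
b_7 = 10
c_7 = 5
a_8 = 14
b_8 = 10
s_8 = 2
t_8 = 6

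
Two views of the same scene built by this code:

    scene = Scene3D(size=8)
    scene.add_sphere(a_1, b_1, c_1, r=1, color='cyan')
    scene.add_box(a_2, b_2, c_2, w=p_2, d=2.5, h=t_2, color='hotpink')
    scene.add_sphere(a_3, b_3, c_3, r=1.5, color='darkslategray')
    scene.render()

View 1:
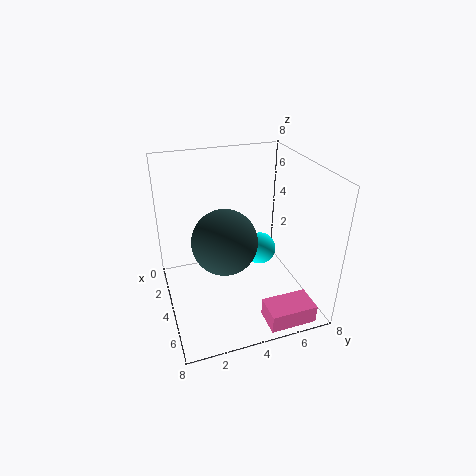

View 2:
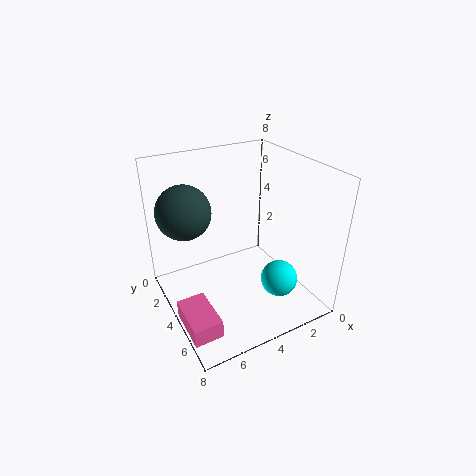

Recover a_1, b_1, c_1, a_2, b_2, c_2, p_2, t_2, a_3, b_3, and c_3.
a_1 = 2.5; b_1 = 6; c_1 = 2; a_2 = 6.5; b_2 = 4.5; c_2 = 0.5; p_2 = 1.5; t_2 = 1; a_3 = 6.5; b_3 = 2.5; c_3 = 5.5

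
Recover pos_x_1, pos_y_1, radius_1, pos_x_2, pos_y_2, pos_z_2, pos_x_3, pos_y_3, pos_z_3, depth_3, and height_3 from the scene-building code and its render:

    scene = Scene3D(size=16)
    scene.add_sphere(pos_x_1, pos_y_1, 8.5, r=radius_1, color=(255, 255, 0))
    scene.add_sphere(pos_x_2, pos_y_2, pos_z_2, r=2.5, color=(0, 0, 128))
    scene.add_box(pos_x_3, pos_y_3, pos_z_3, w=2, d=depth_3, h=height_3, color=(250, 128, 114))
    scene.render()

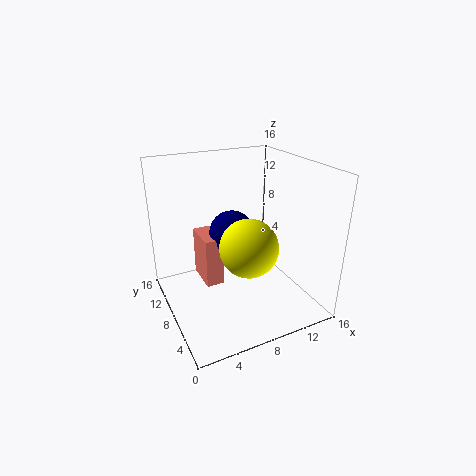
pos_x_1 = 7.5; pos_y_1 = 4.5; radius_1 = 3; pos_x_2 = 7.5; pos_y_2 = 8.5; pos_z_2 = 8.5; pos_x_3 = 4; pos_y_3 = 7.5; pos_z_3 = 3; depth_3 = 4; height_3 = 5.5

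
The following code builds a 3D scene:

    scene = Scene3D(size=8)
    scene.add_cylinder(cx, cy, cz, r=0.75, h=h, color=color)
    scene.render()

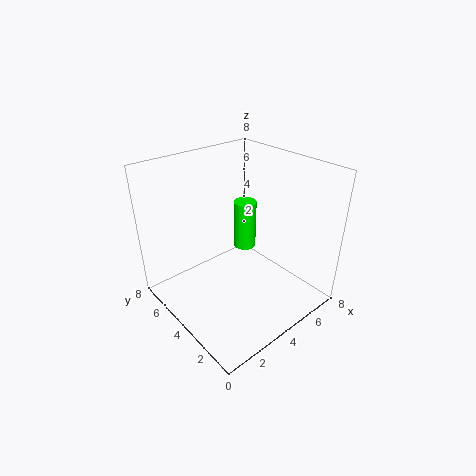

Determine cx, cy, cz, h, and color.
cx = 6.75, cy = 6.5, cz = 1.25, h = 3.25, color = 'lime'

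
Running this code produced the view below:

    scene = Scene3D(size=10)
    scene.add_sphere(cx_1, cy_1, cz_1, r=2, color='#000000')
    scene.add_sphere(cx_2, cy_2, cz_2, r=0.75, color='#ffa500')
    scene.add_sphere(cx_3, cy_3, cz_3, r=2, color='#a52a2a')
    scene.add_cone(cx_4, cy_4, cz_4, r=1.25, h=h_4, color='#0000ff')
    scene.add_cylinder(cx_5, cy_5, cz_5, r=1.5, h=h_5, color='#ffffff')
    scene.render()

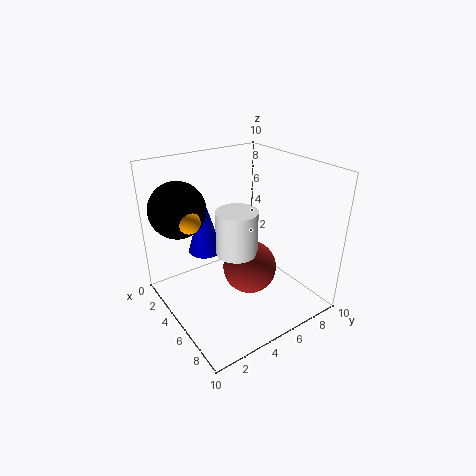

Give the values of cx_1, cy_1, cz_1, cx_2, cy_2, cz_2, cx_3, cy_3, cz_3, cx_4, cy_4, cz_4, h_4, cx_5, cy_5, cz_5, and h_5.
cx_1 = 2; cy_1 = 2; cz_1 = 6.75; cx_2 = 3.75; cy_2 = 2; cz_2 = 6.5; cx_3 = 4.75; cy_3 = 6.25; cz_3 = 2; cx_4 = 2.5; cy_4 = 3.75; cz_4 = 3.25; h_4 = 4.25; cx_5 = 4.5; cy_5 = 5.25; cz_5 = 3.5; h_5 = 3.25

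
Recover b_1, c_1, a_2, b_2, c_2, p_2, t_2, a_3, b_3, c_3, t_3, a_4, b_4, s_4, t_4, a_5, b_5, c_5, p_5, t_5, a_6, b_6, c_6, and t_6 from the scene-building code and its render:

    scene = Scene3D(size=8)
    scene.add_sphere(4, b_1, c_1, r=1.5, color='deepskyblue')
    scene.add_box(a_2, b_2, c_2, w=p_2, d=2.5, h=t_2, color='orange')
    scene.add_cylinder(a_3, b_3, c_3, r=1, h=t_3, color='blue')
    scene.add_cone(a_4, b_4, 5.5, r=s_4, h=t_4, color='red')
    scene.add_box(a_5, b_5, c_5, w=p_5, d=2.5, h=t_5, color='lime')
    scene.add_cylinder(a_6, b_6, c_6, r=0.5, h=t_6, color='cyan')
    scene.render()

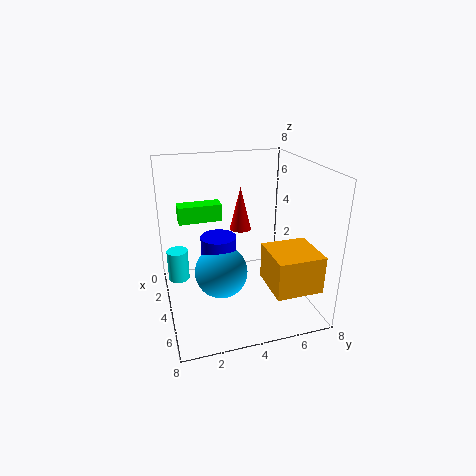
b_1 = 3, c_1 = 2, a_2 = 5, b_2 = 5, c_2 = 2, p_2 = 2.5, t_2 = 2, a_3 = 3.5, b_3 = 3, c_3 = 1.5, t_3 = 2.5, a_4 = 6, b_4 = 3.5, s_4 = 0.5, t_4 = 2, a_5 = 1.5, b_5 = 1, c_5 = 4.5, p_5 = 1, t_5 = 1, a_6 = 5.5, b_6 = 0.5, c_6 = 3, t_6 = 1.5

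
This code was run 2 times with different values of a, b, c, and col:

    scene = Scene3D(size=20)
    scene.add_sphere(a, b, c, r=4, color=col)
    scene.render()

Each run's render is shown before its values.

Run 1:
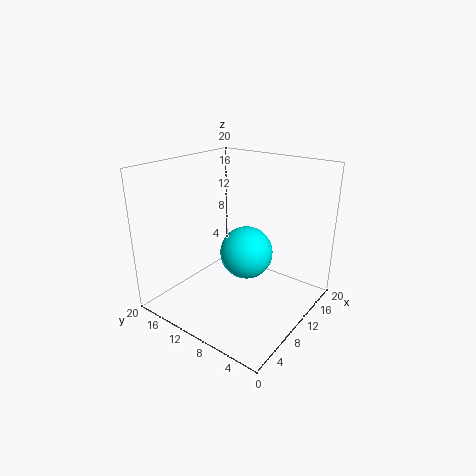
a = 13.5
b = 11
c = 6
col = 'cyan'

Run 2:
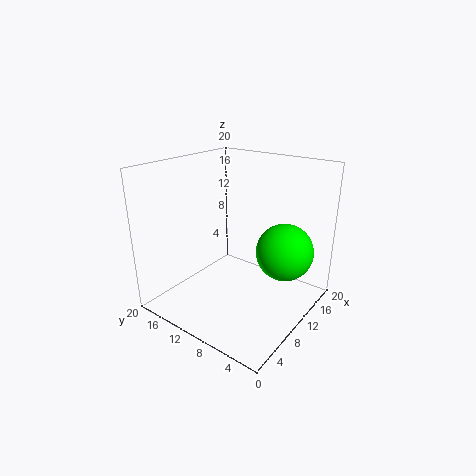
a = 13.5
b = 4.5
c = 8
col = 'lime'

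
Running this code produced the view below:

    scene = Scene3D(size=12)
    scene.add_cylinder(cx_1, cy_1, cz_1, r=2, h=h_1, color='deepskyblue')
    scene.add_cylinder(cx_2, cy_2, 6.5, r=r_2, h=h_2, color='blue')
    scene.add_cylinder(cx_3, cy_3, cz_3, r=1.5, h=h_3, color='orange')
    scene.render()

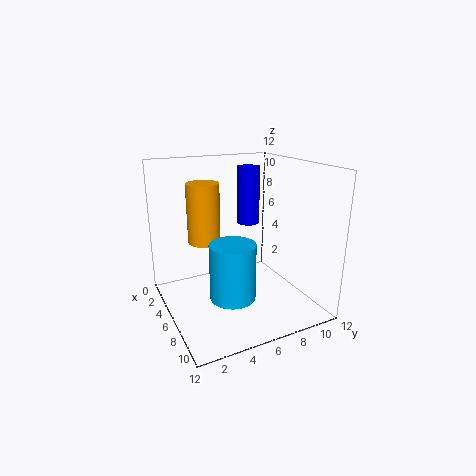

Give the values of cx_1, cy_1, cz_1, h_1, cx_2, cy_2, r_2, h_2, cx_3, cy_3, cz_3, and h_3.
cx_1 = 6; cy_1 = 5.5; cz_1 = 0.5; h_1 = 5; cx_2 = 4; cy_2 = 8; r_2 = 1; h_2 = 5; cx_3 = 2; cy_3 = 4.5; cz_3 = 4.5; h_3 = 5.5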